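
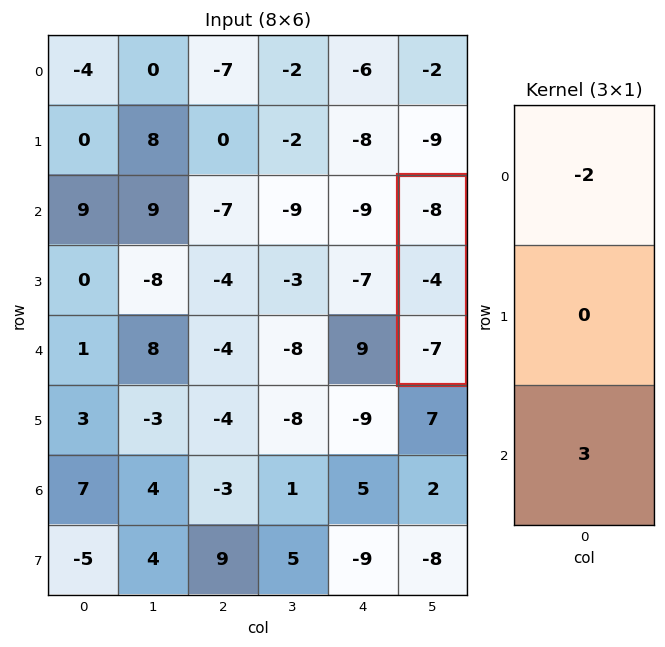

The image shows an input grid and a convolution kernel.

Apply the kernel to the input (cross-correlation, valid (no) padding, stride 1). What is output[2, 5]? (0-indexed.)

-5

The receptive field on the input at this output position is [-8 / -4 / -7]. Elementwise product with the kernel and sum: -8·-2 + -7·3.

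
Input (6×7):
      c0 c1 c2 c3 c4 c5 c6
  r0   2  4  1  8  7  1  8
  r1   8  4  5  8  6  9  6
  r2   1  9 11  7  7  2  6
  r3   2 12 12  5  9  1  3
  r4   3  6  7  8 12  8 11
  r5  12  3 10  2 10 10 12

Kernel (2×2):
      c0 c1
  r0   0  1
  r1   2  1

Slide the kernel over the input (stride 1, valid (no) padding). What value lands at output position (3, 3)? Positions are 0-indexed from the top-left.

The receptive field on the input at this output position is [5 9 / 8 12]. Elementwise product with the kernel and sum: 9·1 + 8·2 + 12·1.

37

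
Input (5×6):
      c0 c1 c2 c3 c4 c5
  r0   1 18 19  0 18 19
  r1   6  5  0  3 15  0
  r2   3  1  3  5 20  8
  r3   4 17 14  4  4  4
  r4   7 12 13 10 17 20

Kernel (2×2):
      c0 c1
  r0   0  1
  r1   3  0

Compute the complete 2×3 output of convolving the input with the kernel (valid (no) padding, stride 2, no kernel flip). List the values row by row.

Output[0,0]: The receptive field on the input at this output position is [1 18 / 6 5]. Elementwise product with the kernel and sum: 18·1 + 6·3.

36 0 64
13 47 20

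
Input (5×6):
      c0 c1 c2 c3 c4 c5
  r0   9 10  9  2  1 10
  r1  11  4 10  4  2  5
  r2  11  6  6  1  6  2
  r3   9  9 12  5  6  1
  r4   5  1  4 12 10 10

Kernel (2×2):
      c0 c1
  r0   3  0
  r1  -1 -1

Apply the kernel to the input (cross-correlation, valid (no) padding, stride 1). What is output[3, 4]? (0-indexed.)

The receptive field on the input at this output position is [6 1 / 10 10]. Elementwise product with the kernel and sum: 6·3 + 10·-1 + 10·-1.

-2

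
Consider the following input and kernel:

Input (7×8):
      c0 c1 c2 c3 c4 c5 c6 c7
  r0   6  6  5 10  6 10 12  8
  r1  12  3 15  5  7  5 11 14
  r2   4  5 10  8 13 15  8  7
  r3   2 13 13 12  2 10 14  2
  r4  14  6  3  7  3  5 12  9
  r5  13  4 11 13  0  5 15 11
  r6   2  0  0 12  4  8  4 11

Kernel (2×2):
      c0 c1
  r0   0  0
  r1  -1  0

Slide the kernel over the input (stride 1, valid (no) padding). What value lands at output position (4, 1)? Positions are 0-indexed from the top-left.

-4

The receptive field on the input at this output position is [6 3 / 4 11]. Elementwise product with the kernel and sum: 4·-1.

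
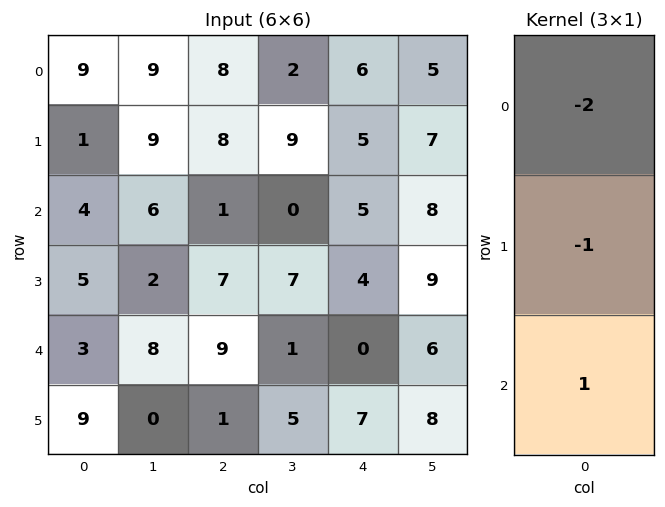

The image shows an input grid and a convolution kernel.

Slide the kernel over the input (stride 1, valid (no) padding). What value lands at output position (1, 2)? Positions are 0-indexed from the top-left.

-10

The receptive field on the input at this output position is [8 / 1 / 7]. Elementwise product with the kernel and sum: 8·-2 + 1·-1 + 7·1.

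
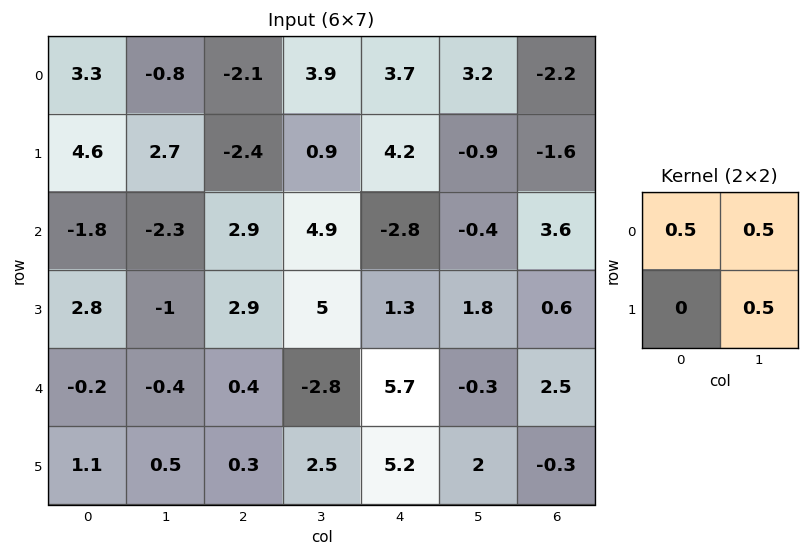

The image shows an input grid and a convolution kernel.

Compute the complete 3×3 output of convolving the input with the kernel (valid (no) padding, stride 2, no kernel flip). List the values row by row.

2.6 1.35 3
-2.55 6.4 -0.7
-0.05 0.05 3.7

Output[0,0]: The receptive field on the input at this output position is [3.3 -0.8 / 4.6 2.7]. Elementwise product with the kernel and sum: 3.3·0.5 + -0.8·0.5 + 2.7·0.5.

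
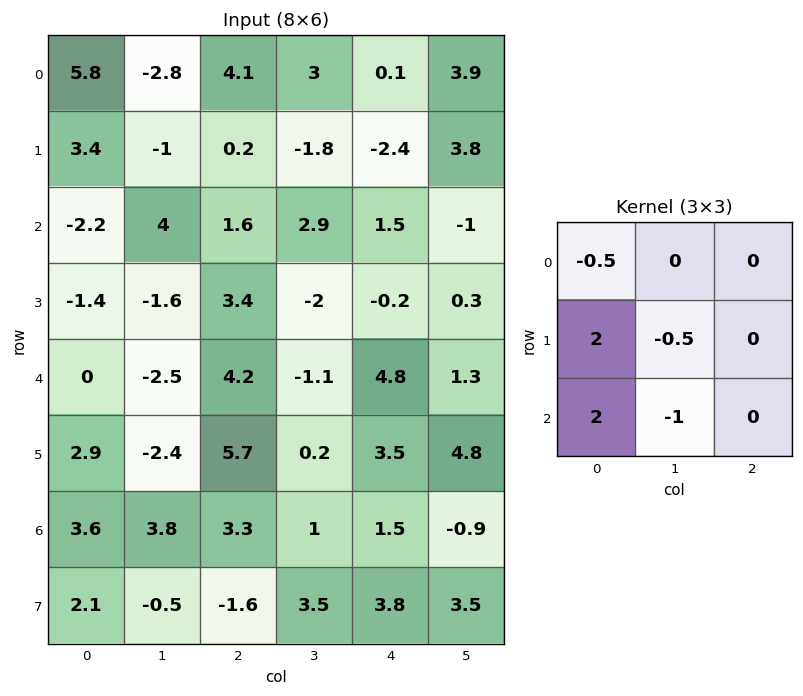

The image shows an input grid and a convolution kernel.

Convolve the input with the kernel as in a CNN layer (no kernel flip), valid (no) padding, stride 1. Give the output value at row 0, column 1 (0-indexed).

The receptive field on the input at this output position is [-2.8 4.1 3 / -1 0.2 -1.8 / 4 1.6 2.9]. Elementwise product with the kernel and sum: -2.8·-0.5 + -1·2 + 0.2·-0.5 + 4·2 + 1.6·-1.

5.7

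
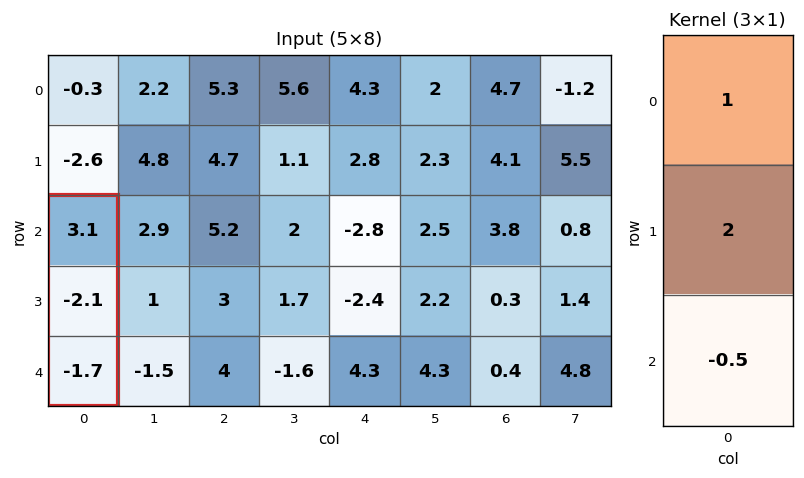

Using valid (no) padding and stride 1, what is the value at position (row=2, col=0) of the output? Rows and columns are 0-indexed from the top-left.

-0.25

The receptive field on the input at this output position is [3.1 / -2.1 / -1.7]. Elementwise product with the kernel and sum: 3.1·1 + -2.1·2 + -1.7·-0.5.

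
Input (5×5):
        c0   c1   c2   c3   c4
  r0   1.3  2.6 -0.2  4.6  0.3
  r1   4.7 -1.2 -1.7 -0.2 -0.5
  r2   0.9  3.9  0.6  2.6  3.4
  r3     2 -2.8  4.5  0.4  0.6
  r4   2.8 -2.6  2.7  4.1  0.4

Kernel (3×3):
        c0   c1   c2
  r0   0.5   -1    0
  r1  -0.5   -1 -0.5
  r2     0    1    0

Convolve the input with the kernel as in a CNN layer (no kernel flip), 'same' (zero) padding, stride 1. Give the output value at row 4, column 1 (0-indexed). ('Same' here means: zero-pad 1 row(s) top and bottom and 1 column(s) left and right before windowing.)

3.65

The receptive field on the zero-padded input at this output position is [2 -2.8 4.5 / 2.8 -2.6 2.7 / 0 0 0]. Elementwise product with the kernel and sum: 2·0.5 + -2.8·-1 + 2.8·-0.5 + -2.6·-1 + 2.7·-0.5 + 0·1.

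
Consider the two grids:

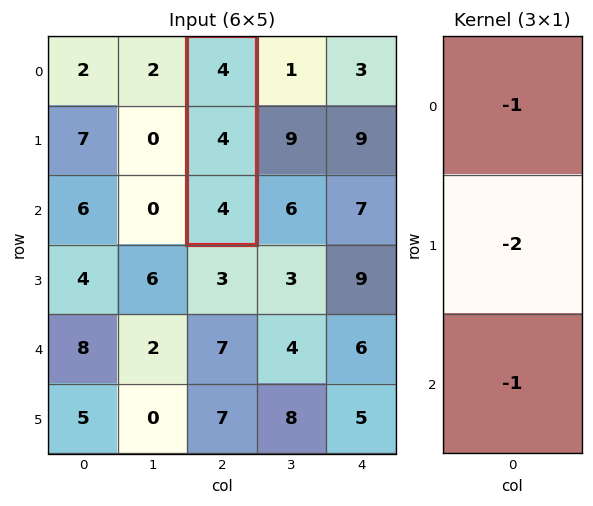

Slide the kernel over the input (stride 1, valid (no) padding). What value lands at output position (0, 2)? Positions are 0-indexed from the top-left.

-16

The receptive field on the input at this output position is [4 / 4 / 4]. Elementwise product with the kernel and sum: 4·-1 + 4·-2 + 4·-1.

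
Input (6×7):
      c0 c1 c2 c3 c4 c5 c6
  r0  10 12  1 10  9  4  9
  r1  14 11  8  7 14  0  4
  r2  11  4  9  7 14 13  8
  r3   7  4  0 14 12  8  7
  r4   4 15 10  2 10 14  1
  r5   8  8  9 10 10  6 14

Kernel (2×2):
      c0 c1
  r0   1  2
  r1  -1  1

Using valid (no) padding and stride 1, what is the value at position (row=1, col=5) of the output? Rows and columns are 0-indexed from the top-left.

3

The receptive field on the input at this output position is [0 4 / 13 8]. Elementwise product with the kernel and sum: 0·1 + 4·2 + 13·-1 + 8·1.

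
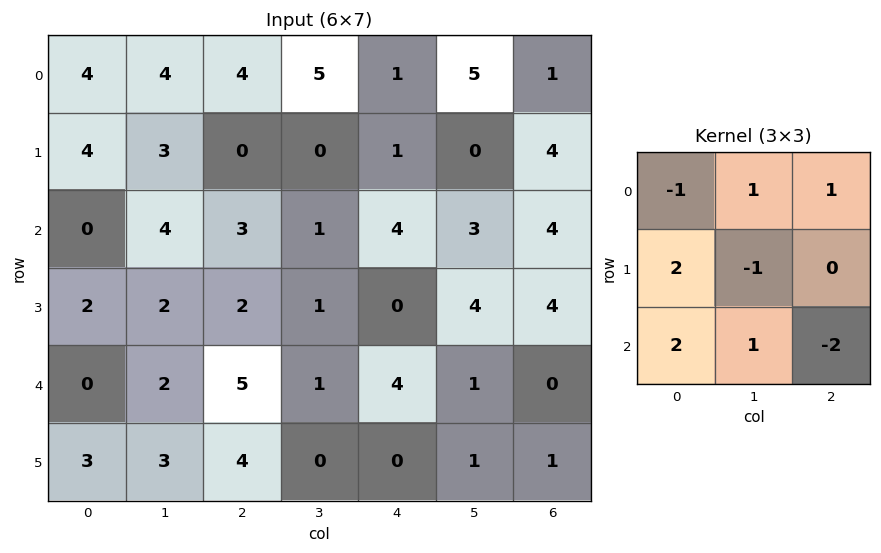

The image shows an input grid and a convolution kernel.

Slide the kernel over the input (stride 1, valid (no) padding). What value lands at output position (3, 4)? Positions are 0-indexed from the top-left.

14

The receptive field on the input at this output position is [0 4 4 / 4 1 0 / 0 1 1]. Elementwise product with the kernel and sum: 0·-1 + 4·1 + 4·1 + 4·2 + 1·-1 + 0·2 + 1·1 + 1·-2.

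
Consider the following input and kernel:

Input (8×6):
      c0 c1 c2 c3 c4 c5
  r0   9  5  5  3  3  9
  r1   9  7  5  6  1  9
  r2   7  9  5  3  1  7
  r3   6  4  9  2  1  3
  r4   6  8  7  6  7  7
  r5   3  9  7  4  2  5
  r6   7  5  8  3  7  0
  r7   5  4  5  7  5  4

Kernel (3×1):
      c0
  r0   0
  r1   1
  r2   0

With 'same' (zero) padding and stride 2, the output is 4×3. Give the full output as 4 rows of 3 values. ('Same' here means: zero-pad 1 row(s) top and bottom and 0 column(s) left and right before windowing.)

Output[0,0]: The receptive field on the zero-padded input at this output position is [0 / 9 / 9]. Elementwise product with the kernel and sum: 9·1.
Output[0,1]: The receptive field on the zero-padded input at this output position is [0 / 5 / 5]. Elementwise product with the kernel and sum: 5·1.

9 5 3
7 5 1
6 7 7
7 8 7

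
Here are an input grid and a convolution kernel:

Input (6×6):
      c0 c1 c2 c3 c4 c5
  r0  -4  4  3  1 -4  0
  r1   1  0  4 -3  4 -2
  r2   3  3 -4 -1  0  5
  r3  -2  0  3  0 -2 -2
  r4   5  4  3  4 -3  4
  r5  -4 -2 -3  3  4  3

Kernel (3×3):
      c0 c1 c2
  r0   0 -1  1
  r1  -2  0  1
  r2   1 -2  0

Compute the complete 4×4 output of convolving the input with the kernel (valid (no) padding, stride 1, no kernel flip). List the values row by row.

Output[0,0]: The receptive field on the input at this output position is [-4 4 3 / 1 0 4 / 3 3 -4]. Elementwise product with the kernel and sum: 4·-1 + 3·1 + 1·-2 + 4·1 + 3·1 + 3·-2.

-2 6 -11 7
-8 -20 18 5
-3 1 -12 13
-4 -3 -20 -9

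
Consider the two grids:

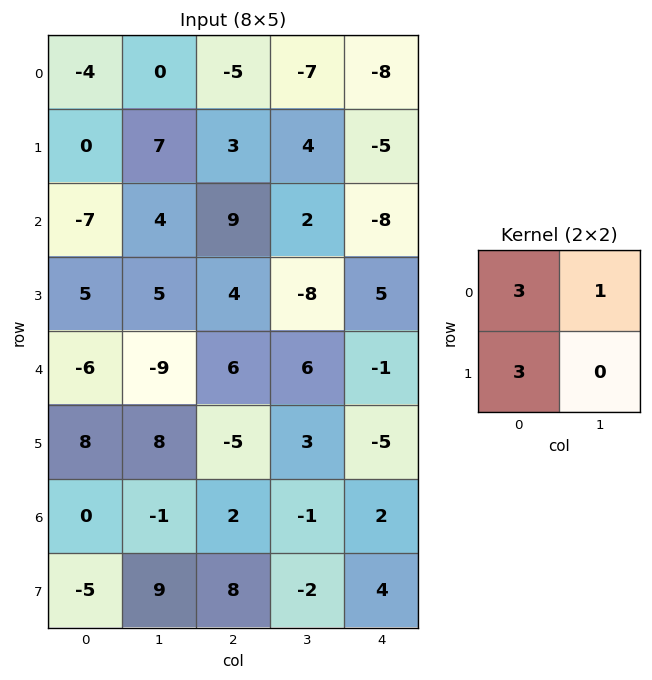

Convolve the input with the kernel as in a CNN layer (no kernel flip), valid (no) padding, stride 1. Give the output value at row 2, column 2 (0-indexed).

The receptive field on the input at this output position is [9 2 / 4 -8]. Elementwise product with the kernel and sum: 9·3 + 2·1 + 4·3.

41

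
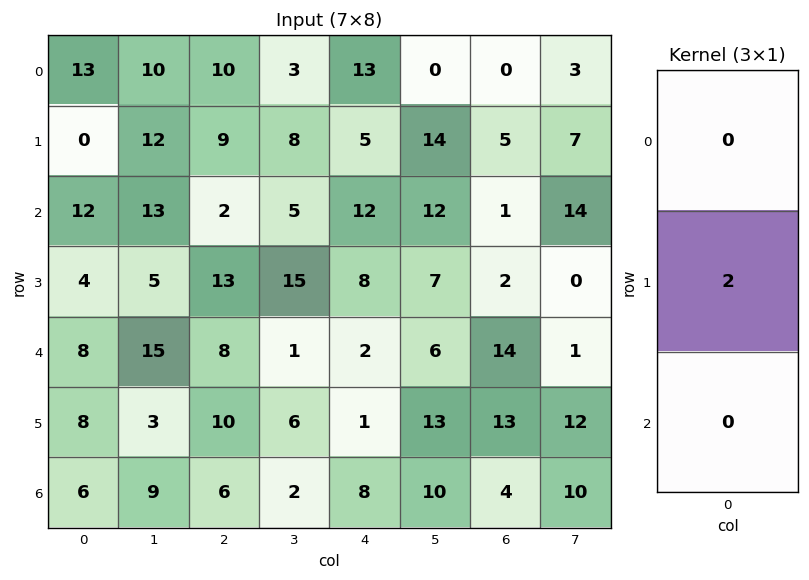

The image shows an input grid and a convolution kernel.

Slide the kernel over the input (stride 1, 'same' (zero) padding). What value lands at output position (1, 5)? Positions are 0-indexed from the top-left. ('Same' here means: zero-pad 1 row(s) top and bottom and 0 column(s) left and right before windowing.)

28

The receptive field on the zero-padded input at this output position is [0 / 14 / 12]. Elementwise product with the kernel and sum: 14·2.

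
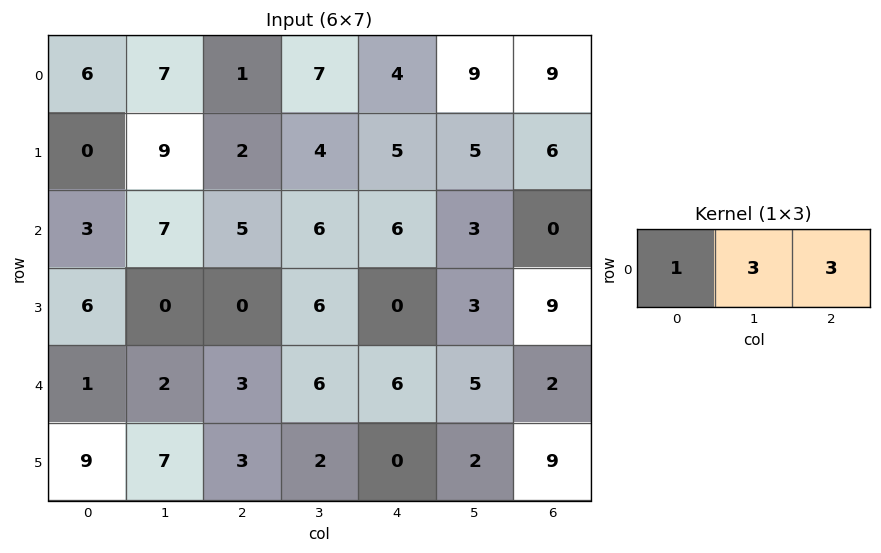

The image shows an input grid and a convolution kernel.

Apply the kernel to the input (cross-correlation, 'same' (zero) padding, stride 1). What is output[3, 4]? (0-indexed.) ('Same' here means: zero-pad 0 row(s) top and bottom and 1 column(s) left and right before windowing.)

15

The receptive field on the zero-padded input at this output position is [6 0 3]. Elementwise product with the kernel and sum: 6·1 + 0·3 + 3·3.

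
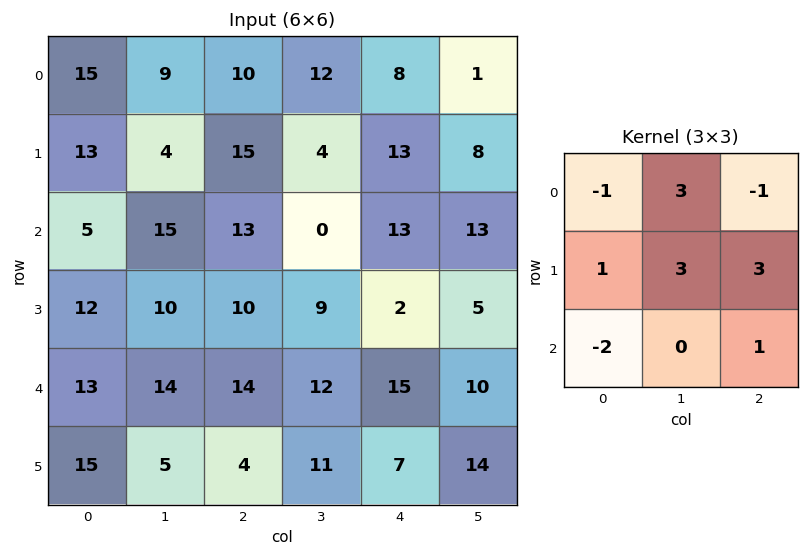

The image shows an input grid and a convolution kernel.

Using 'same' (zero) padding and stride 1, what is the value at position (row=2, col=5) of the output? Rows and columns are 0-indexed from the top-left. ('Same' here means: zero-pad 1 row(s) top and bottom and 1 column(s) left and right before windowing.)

59

The receptive field on the zero-padded input at this output position is [13 8 0 / 13 13 0 / 2 5 0]. Elementwise product with the kernel and sum: 13·-1 + 8·3 + 0·-1 + 13·1 + 13·3 + 0·3 + 2·-2 + 0·1.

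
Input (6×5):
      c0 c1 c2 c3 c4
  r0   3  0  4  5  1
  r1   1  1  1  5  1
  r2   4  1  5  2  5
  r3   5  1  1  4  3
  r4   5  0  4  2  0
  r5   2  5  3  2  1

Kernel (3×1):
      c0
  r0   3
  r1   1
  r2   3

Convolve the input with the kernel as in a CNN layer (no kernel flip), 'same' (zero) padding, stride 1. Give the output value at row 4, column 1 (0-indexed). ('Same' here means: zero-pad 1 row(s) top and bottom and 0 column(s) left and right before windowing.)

18

The receptive field on the zero-padded input at this output position is [1 / 0 / 5]. Elementwise product with the kernel and sum: 1·3 + 0·1 + 5·3.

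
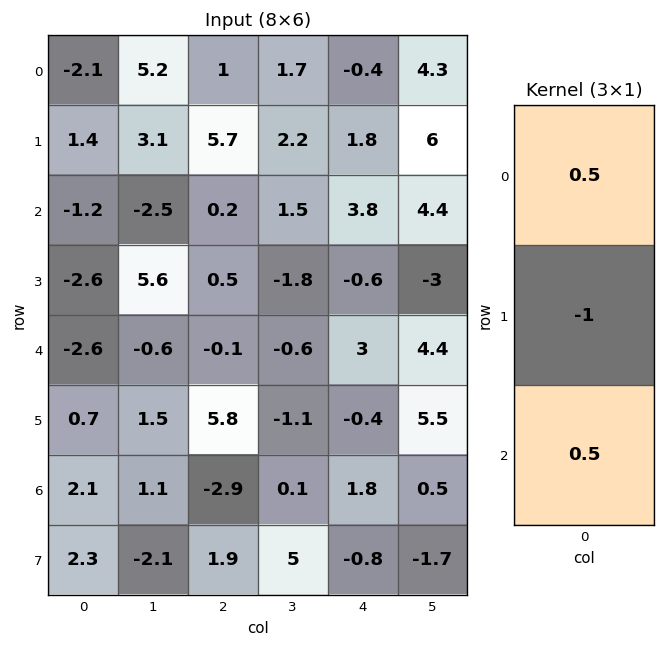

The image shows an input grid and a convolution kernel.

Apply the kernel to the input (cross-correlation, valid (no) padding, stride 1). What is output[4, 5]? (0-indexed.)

The receptive field on the input at this output position is [4.4 / 5.5 / 0.5]. Elementwise product with the kernel and sum: 4.4·0.5 + 5.5·-1 + 0.5·0.5.

-3.05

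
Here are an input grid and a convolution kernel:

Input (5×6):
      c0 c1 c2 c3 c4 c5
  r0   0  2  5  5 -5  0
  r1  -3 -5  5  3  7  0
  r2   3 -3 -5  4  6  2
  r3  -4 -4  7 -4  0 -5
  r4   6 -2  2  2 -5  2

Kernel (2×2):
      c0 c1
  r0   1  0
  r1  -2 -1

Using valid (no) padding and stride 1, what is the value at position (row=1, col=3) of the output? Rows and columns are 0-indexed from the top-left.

-11

The receptive field on the input at this output position is [3 7 / 4 6]. Elementwise product with the kernel and sum: 3·1 + 4·-2 + 6·-1.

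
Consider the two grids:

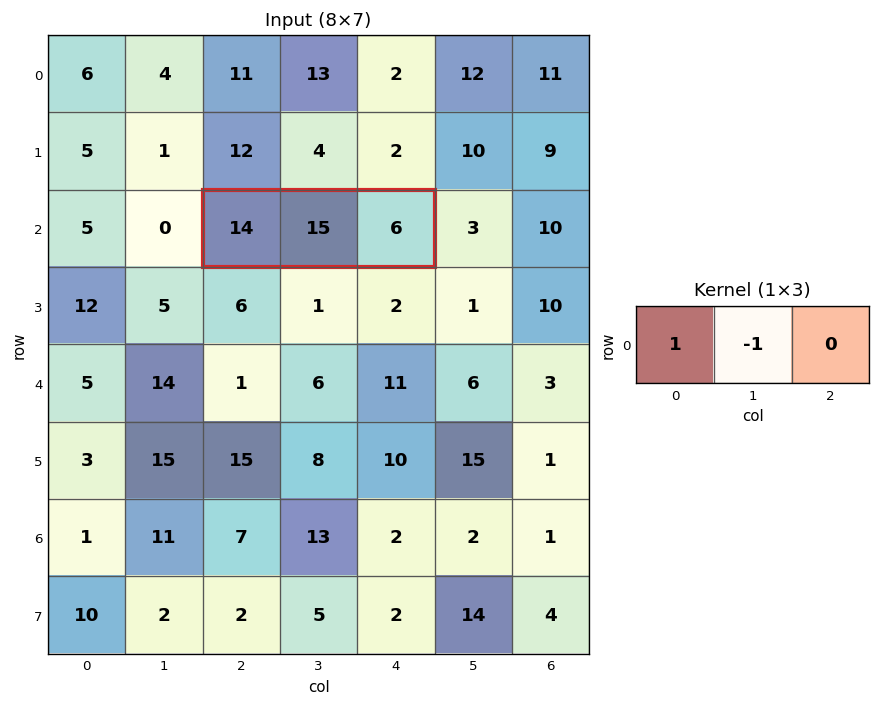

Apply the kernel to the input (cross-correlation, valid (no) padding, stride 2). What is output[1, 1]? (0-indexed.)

The receptive field on the input at this output position is [14 15 6]. Elementwise product with the kernel and sum: 14·1 + 15·-1.

-1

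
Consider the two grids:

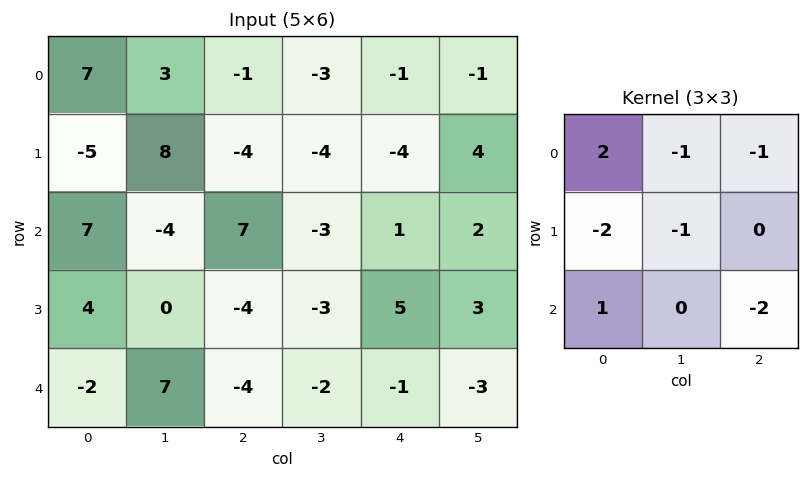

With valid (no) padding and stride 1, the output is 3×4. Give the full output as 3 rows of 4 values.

7 0 19 1
-12 31 -25 -12
9 3 25 -4

Output[0,0]: The receptive field on the input at this output position is [7 3 -1 / -5 8 -4 / 7 -4 7]. Elementwise product with the kernel and sum: 7·2 + 3·-1 + -1·-1 + -5·-2 + 8·-1 + 7·1 + 7·-2.
Output[0,1]: The receptive field on the input at this output position is [3 -1 -3 / 8 -4 -4 / -4 7 -3]. Elementwise product with the kernel and sum: 3·2 + -1·-1 + -3·-1 + 8·-2 + -4·-1 + -4·1 + -3·-2.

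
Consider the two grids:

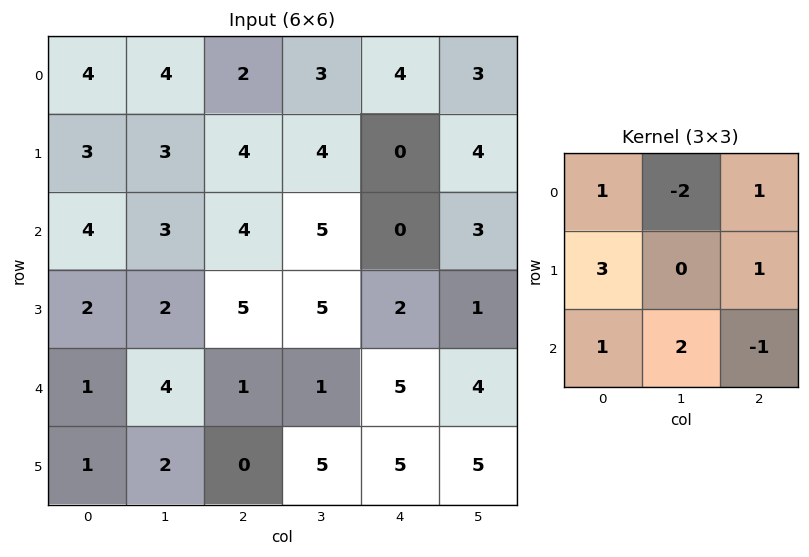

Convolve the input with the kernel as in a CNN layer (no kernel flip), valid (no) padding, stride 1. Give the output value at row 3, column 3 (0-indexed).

The receptive field on the input at this output position is [5 2 1 / 1 5 4 / 5 5 5]. Elementwise product with the kernel and sum: 5·1 + 2·-2 + 1·1 + 1·3 + 4·1 + 5·1 + 5·2 + 5·-1.

19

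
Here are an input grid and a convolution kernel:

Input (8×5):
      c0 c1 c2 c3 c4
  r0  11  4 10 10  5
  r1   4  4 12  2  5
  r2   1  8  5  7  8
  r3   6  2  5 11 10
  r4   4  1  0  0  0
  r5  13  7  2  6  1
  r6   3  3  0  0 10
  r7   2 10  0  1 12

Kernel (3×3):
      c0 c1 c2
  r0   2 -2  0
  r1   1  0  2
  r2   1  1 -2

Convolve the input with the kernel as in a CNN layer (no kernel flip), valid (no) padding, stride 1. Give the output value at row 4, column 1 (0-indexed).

24

The receptive field on the input at this output position is [1 0 0 / 7 2 6 / 3 0 0]. Elementwise product with the kernel and sum: 1·2 + 0·-2 + 7·1 + 6·2 + 3·1 + 0·1 + 0·-2.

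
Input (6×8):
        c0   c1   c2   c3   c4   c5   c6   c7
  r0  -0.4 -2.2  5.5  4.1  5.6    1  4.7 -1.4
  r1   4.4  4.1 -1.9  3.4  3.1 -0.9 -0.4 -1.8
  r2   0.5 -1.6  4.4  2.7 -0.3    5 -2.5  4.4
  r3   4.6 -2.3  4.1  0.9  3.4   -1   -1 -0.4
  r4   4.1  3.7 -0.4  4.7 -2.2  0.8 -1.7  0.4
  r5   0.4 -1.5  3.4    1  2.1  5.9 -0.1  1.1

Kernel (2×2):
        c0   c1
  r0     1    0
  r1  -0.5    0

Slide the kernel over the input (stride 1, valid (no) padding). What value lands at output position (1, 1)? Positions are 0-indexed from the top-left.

4.9

The receptive field on the input at this output position is [4.1 -1.9 / -1.6 4.4]. Elementwise product with the kernel and sum: 4.1·1 + -1.6·-0.5.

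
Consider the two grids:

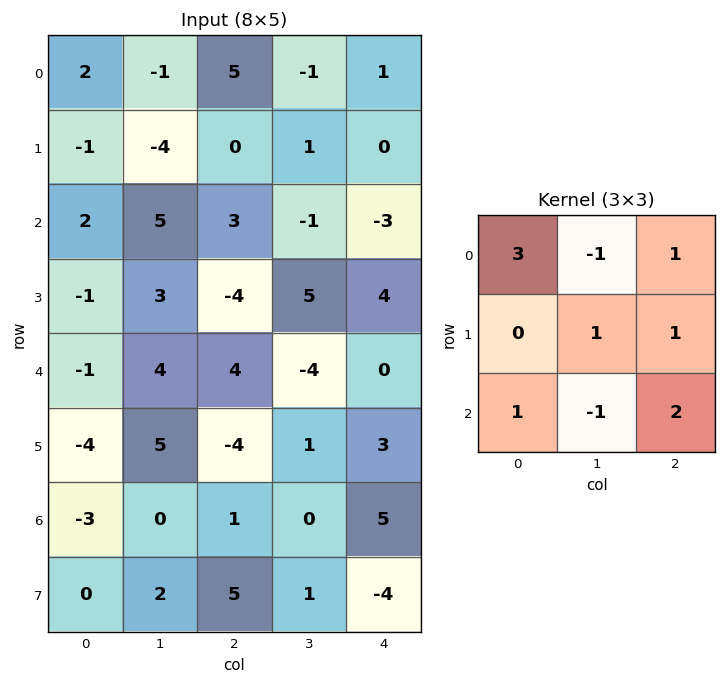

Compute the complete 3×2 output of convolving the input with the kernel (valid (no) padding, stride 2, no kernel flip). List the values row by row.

11 16
6 24
-3 31

Output[0,0]: The receptive field on the input at this output position is [2 -1 5 / -1 -4 0 / 2 5 3]. Elementwise product with the kernel and sum: 2·3 + -1·-1 + 5·1 + -4·1 + 0·1 + 2·1 + 5·-1 + 3·2.
Output[0,1]: The receptive field on the input at this output position is [5 -1 1 / 0 1 0 / 3 -1 -3]. Elementwise product with the kernel and sum: 5·3 + -1·-1 + 1·1 + 1·1 + 0·1 + 3·1 + -1·-1 + -3·2.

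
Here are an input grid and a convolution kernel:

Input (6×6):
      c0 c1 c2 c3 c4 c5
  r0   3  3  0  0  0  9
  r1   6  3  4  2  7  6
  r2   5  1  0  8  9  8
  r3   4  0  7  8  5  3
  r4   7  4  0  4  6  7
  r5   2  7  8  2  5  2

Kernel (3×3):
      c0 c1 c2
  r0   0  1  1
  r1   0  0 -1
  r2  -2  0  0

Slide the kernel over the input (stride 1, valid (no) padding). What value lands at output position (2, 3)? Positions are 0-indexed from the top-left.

6

The receptive field on the input at this output position is [8 9 8 / 8 5 3 / 4 6 7]. Elementwise product with the kernel and sum: 9·1 + 8·1 + 3·-1 + 4·-2.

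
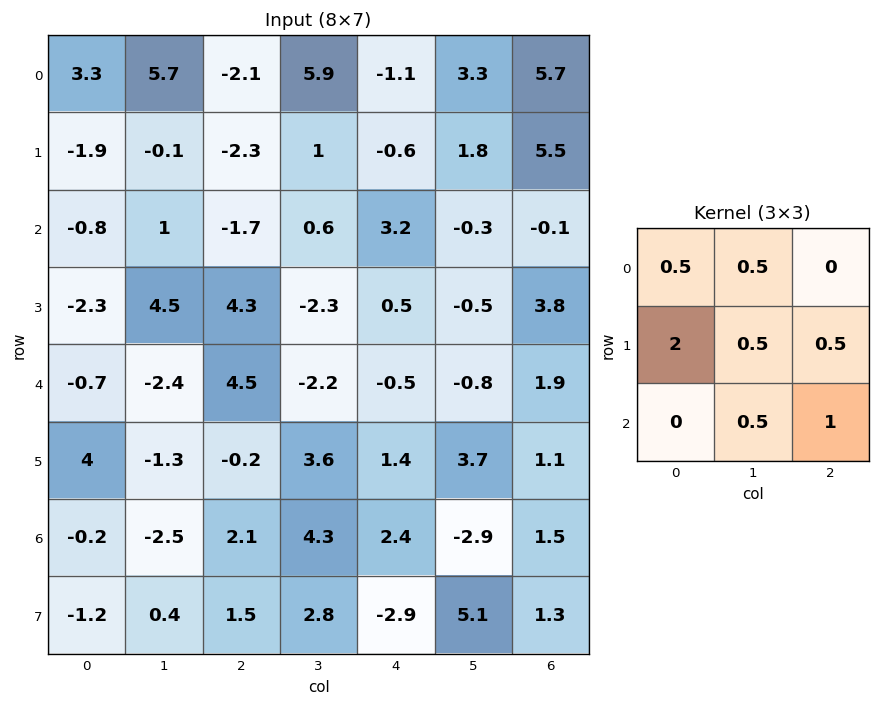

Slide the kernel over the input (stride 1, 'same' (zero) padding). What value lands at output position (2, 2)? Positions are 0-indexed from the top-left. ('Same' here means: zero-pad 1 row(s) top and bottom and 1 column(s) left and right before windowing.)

The receptive field on the zero-padded input at this output position is [-0.1 -2.3 1 / 1 -1.7 0.6 / 4.5 4.3 -2.3]. Elementwise product with the kernel and sum: -0.1·0.5 + -2.3·0.5 + 1·2 + -1.7·0.5 + 0.6·0.5 + 4.3·0.5 + -2.3·1.

0.1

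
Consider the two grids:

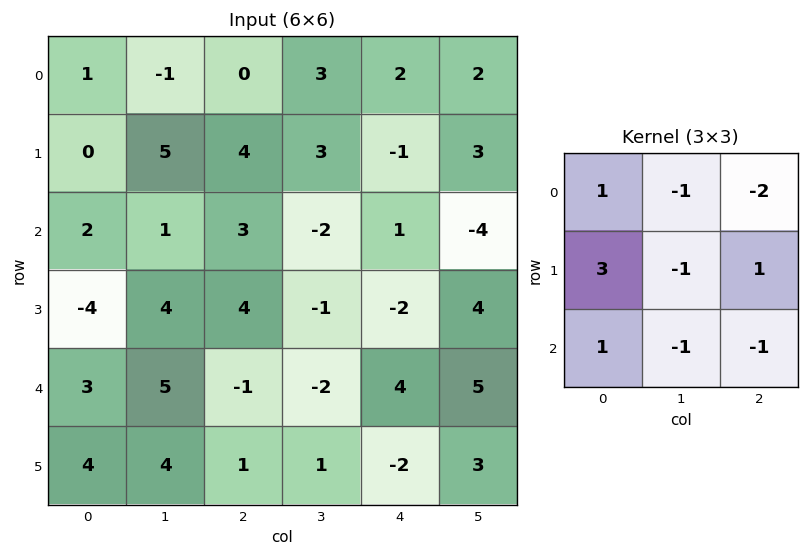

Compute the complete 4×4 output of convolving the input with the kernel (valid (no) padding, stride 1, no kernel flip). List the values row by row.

-1 7 5 11
-17 -6 22 -16
-18 17 11 -3
-14 18 14 -12

Output[0,0]: The receptive field on the input at this output position is [1 -1 0 / 0 5 4 / 2 1 3]. Elementwise product with the kernel and sum: 1·1 + -1·-1 + 0·-2 + 0·3 + 5·-1 + 4·1 + 2·1 + 1·-1 + 3·-1.
Output[0,1]: The receptive field on the input at this output position is [-1 0 3 / 5 4 3 / 1 3 -2]. Elementwise product with the kernel and sum: -1·1 + 0·-1 + 3·-2 + 5·3 + 4·-1 + 3·1 + 1·1 + 3·-1 + -2·-1.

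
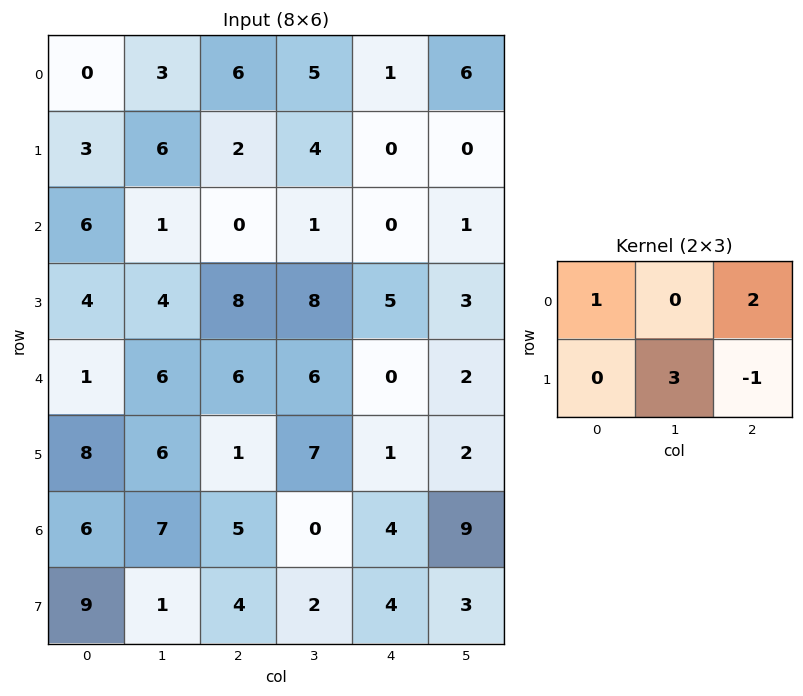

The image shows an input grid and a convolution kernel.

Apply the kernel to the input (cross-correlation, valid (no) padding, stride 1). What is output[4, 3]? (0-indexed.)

11

The receptive field on the input at this output position is [6 0 2 / 7 1 2]. Elementwise product with the kernel and sum: 6·1 + 2·2 + 1·3 + 2·-1.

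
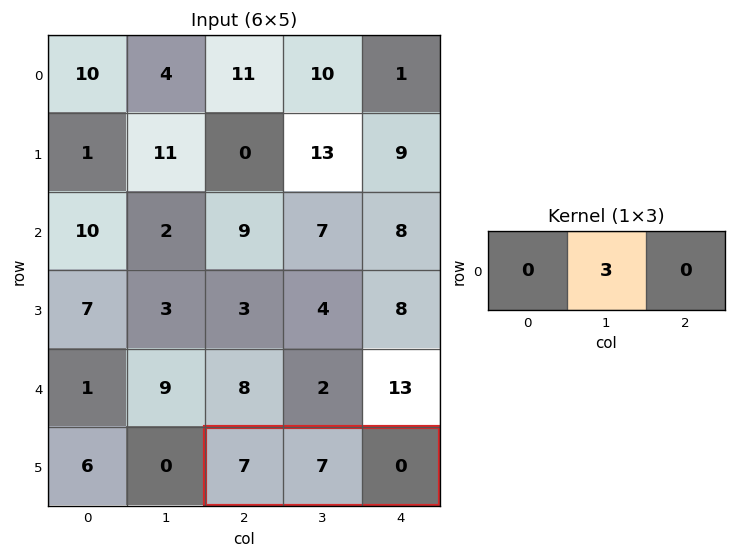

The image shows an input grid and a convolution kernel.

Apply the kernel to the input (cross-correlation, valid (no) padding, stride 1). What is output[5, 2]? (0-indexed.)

21

The receptive field on the input at this output position is [7 7 0]. Elementwise product with the kernel and sum: 7·3.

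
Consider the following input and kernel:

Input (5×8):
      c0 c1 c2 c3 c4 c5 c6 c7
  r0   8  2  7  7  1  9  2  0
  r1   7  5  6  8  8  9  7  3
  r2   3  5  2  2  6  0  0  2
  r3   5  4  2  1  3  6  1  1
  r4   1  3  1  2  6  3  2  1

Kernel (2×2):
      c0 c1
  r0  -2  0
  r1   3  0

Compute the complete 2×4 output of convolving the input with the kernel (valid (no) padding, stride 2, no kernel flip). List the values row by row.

5 4 22 17
9 2 -3 3

Output[0,0]: The receptive field on the input at this output position is [8 2 / 7 5]. Elementwise product with the kernel and sum: 8·-2 + 7·3.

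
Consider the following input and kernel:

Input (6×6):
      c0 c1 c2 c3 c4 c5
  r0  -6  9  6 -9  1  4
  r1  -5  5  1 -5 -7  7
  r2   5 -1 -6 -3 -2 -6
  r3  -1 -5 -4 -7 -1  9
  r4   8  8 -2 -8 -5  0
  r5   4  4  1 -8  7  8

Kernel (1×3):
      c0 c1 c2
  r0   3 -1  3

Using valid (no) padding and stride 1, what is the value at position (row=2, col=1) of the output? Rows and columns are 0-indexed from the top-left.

The receptive field on the input at this output position is [-1 -6 -3]. Elementwise product with the kernel and sum: -1·3 + -6·-1 + -3·3.

-6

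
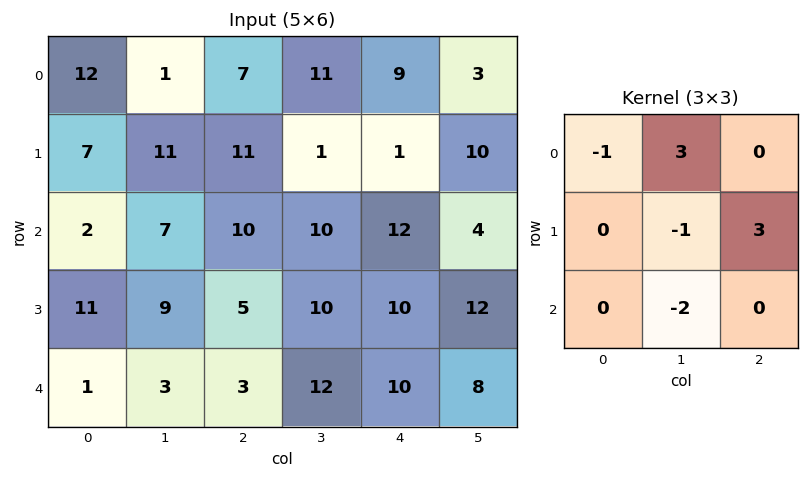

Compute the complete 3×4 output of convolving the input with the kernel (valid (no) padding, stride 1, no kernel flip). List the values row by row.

Output[0,0]: The receptive field on the input at this output position is [12 1 7 / 7 11 11 / 2 7 10]. Elementwise product with the kernel and sum: 12·-1 + 1·3 + 11·-1 + 11·3 + 7·-2.
Output[0,1]: The receptive field on the input at this output position is [1 7 11 / 11 11 1 / 7 10 10]. Elementwise product with the kernel and sum: 1·-1 + 7·3 + 11·-1 + 1·3 + 10·-2.

-1 -8 8 21
31 32 -2 -18
19 42 16 32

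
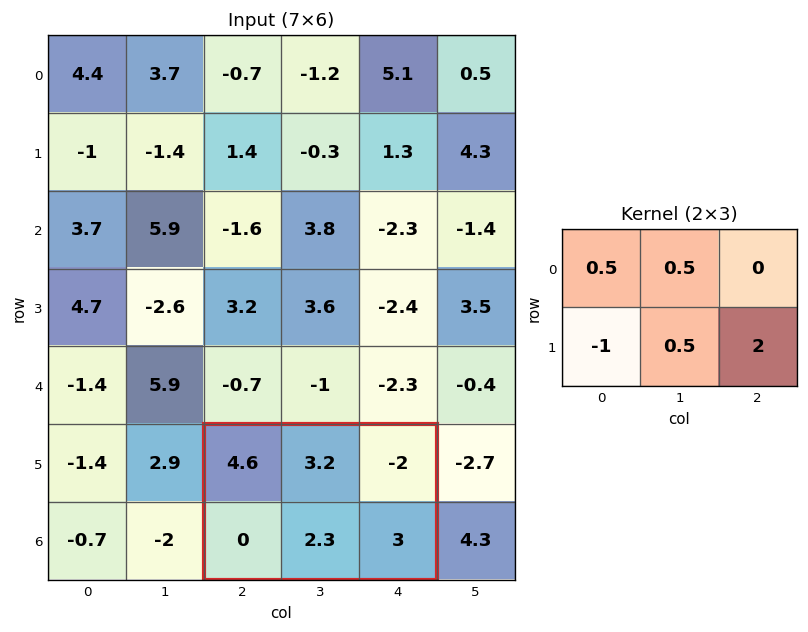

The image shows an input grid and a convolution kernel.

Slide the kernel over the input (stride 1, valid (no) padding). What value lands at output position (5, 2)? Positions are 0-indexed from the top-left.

11.05

The receptive field on the input at this output position is [4.6 3.2 -2 / 0 2.3 3]. Elementwise product with the kernel and sum: 4.6·0.5 + 3.2·0.5 + 0·-1 + 2.3·0.5 + 3·2.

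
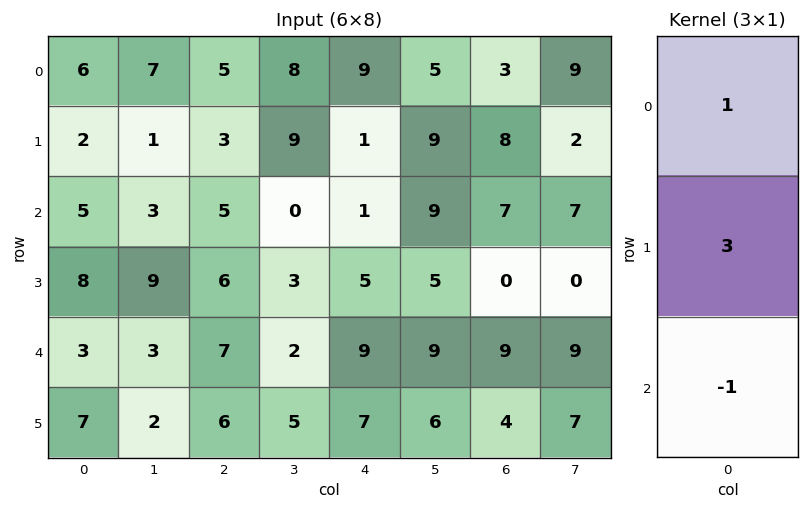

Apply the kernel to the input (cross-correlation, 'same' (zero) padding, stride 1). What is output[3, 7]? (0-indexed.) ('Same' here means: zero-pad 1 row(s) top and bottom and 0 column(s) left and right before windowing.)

The receptive field on the zero-padded input at this output position is [7 / 0 / 9]. Elementwise product with the kernel and sum: 7·1 + 0·3 + 9·-1.

-2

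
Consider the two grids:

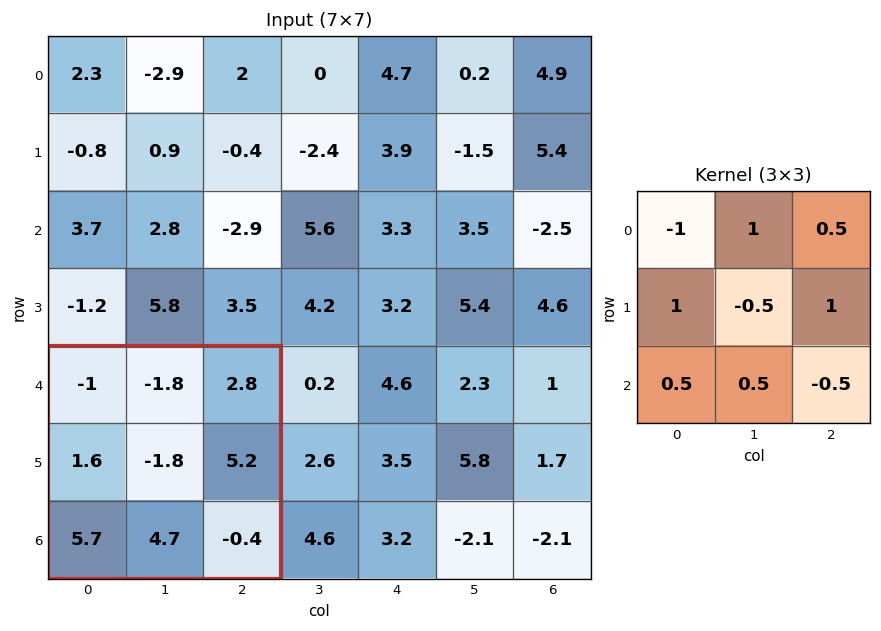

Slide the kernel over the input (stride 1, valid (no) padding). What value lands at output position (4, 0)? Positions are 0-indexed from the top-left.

13.7

The receptive field on the input at this output position is [-1 -1.8 2.8 / 1.6 -1.8 5.2 / 5.7 4.7 -0.4]. Elementwise product with the kernel and sum: -1·-1 + -1.8·1 + 2.8·0.5 + 1.6·1 + -1.8·-0.5 + 5.2·1 + 5.7·0.5 + 4.7·0.5 + -0.4·-0.5.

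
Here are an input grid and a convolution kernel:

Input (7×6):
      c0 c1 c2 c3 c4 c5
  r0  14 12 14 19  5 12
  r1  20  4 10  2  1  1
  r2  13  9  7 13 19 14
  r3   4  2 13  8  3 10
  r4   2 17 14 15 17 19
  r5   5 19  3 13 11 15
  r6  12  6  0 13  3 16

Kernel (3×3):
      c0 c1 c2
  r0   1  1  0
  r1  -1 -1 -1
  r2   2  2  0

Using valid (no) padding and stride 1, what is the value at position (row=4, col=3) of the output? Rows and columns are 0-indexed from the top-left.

25

The receptive field on the input at this output position is [15 17 19 / 13 11 15 / 13 3 16]. Elementwise product with the kernel and sum: 15·1 + 17·1 + 13·-1 + 11·-1 + 15·-1 + 13·2 + 3·2.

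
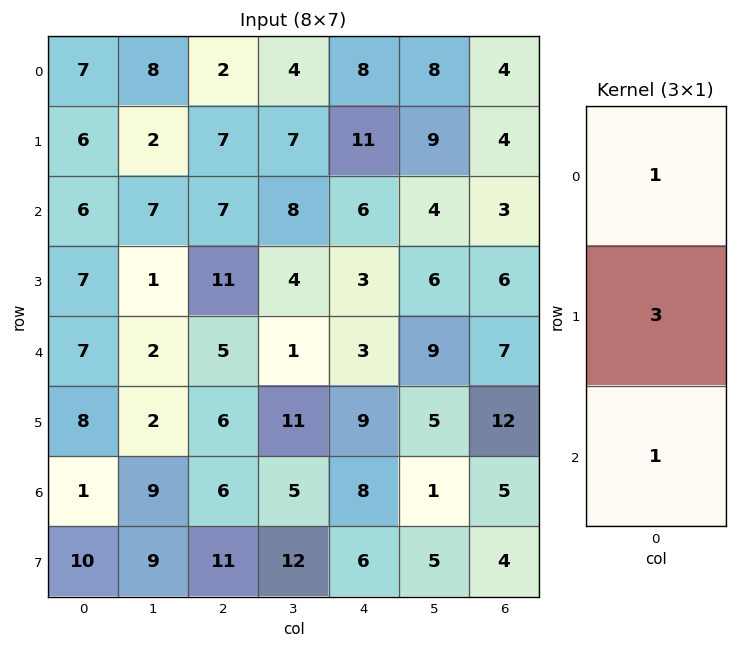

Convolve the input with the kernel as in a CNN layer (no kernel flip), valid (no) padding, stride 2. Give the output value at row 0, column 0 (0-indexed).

The receptive field on the input at this output position is [7 / 6 / 6]. Elementwise product with the kernel and sum: 7·1 + 6·3 + 6·1.

31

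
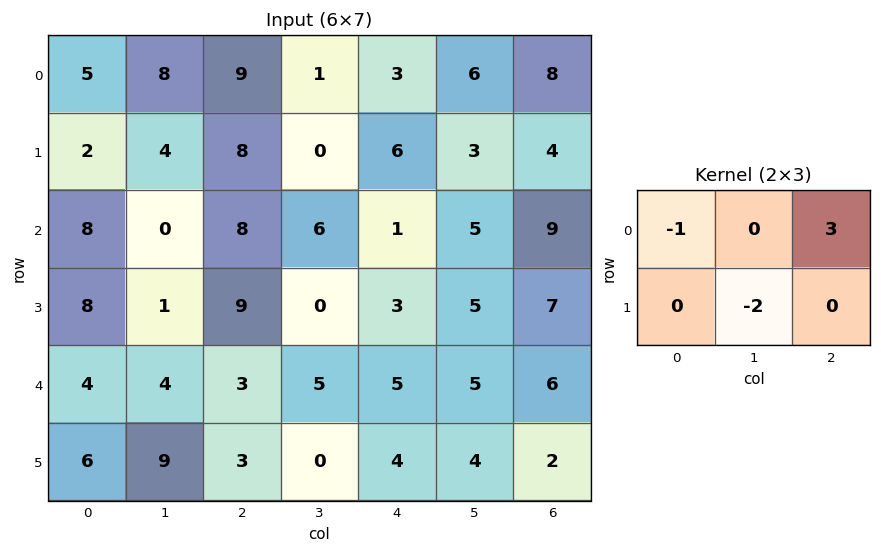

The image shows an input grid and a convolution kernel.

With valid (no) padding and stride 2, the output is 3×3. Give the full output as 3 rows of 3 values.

14 0 15
14 -5 16
-13 12 5

Output[0,0]: The receptive field on the input at this output position is [5 8 9 / 2 4 8]. Elementwise product with the kernel and sum: 5·-1 + 9·3 + 4·-2.
Output[0,1]: The receptive field on the input at this output position is [9 1 3 / 8 0 6]. Elementwise product with the kernel and sum: 9·-1 + 3·3 + 0·-2.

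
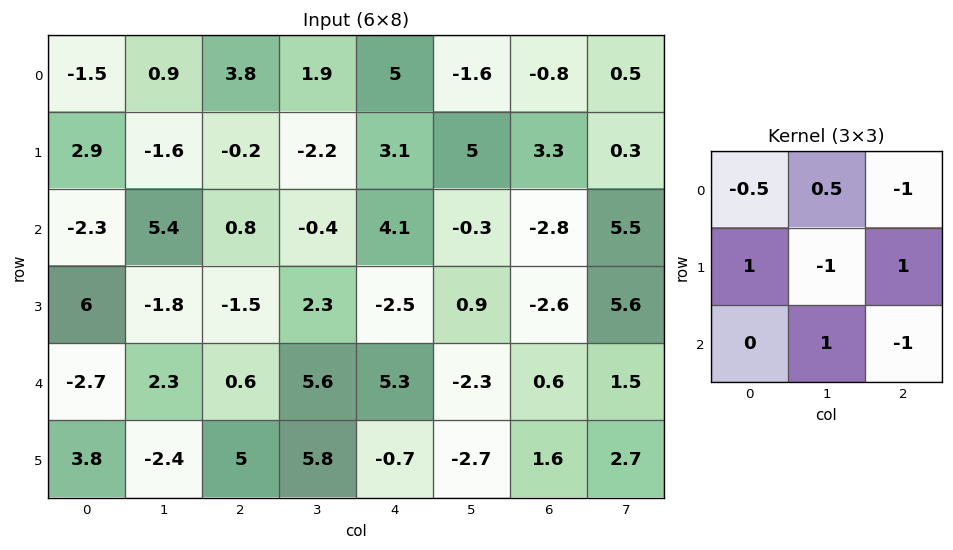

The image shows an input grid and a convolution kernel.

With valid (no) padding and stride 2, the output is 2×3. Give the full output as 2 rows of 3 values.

6.3 -5.35 1.4
11.05 -10.7 -8.3

Output[0,0]: The receptive field on the input at this output position is [-1.5 0.9 3.8 / 2.9 -1.6 -0.2 / -2.3 5.4 0.8]. Elementwise product with the kernel and sum: -1.5·-0.5 + 0.9·0.5 + 3.8·-1 + 2.9·1 + -1.6·-1 + -0.2·1 + 5.4·1 + 0.8·-1.
Output[0,1]: The receptive field on the input at this output position is [3.8 1.9 5 / -0.2 -2.2 3.1 / 0.8 -0.4 4.1]. Elementwise product with the kernel and sum: 3.8·-0.5 + 1.9·0.5 + 5·-1 + -0.2·1 + -2.2·-1 + 3.1·1 + -0.4·1 + 4.1·-1.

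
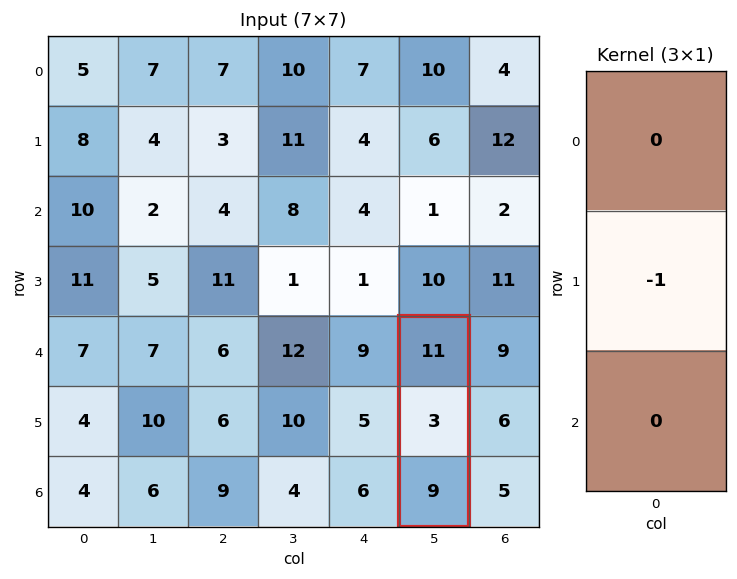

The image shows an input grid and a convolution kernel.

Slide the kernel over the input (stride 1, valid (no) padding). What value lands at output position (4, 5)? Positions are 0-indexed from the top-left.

-3

The receptive field on the input at this output position is [11 / 3 / 9]. Elementwise product with the kernel and sum: 3·-1.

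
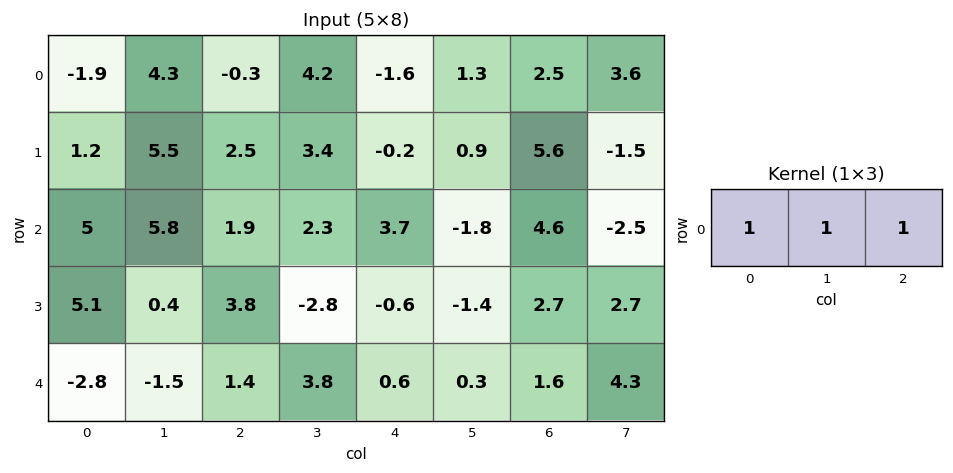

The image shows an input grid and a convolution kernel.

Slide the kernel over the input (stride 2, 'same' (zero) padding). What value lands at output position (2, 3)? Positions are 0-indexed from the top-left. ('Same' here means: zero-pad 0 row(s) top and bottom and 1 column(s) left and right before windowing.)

The receptive field on the zero-padded input at this output position is [0.3 1.6 4.3]. Elementwise product with the kernel and sum: 0.3·1 + 1.6·1 + 4.3·1.

6.2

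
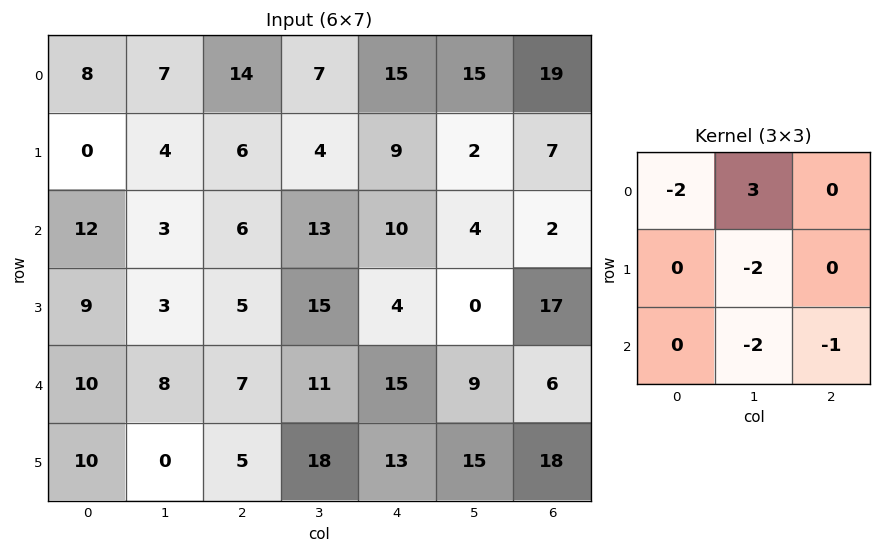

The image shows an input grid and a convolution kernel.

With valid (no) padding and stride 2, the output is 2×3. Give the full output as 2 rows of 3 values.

Output[0,0]: The receptive field on the input at this output position is [8 7 14 / 0 4 6 / 12 3 6]. Elementwise product with the kernel and sum: 8·-2 + 7·3 + 4·-2 + 3·-2 + 6·-1.

-15 -51 1
-44 -40 -32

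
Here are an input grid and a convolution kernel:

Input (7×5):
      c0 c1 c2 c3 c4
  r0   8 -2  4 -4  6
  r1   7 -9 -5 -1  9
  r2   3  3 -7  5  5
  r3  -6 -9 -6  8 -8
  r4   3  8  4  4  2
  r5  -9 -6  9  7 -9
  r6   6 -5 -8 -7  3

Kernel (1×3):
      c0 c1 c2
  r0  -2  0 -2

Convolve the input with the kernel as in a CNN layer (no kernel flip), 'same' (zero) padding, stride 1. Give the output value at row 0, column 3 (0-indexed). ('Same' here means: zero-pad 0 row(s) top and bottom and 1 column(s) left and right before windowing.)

The receptive field on the zero-padded input at this output position is [4 -4 6]. Elementwise product with the kernel and sum: 4·-2 + 6·-2.

-20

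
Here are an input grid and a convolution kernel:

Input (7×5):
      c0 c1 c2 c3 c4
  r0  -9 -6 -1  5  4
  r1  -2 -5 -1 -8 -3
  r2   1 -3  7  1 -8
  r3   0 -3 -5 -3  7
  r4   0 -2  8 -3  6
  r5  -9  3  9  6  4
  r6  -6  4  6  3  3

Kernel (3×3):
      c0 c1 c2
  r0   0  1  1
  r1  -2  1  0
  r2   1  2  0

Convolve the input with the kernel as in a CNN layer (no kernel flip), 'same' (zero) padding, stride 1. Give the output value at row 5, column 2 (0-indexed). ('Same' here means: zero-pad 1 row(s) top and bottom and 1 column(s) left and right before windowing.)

24

The receptive field on the zero-padded input at this output position is [-2 8 -3 / 3 9 6 / 4 6 3]. Elementwise product with the kernel and sum: 8·1 + -3·1 + 3·-2 + 9·1 + 4·1 + 6·2.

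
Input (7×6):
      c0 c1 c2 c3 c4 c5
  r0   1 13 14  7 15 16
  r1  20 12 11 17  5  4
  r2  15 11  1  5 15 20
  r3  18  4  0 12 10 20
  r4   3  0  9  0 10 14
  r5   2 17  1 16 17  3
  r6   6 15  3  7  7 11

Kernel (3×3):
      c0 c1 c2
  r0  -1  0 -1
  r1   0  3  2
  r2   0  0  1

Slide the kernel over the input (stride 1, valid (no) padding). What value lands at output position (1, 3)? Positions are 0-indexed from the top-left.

The receptive field on the input at this output position is [17 5 4 / 5 15 20 / 12 10 20]. Elementwise product with the kernel and sum: 17·-1 + 4·-1 + 15·3 + 20·2 + 20·1.

84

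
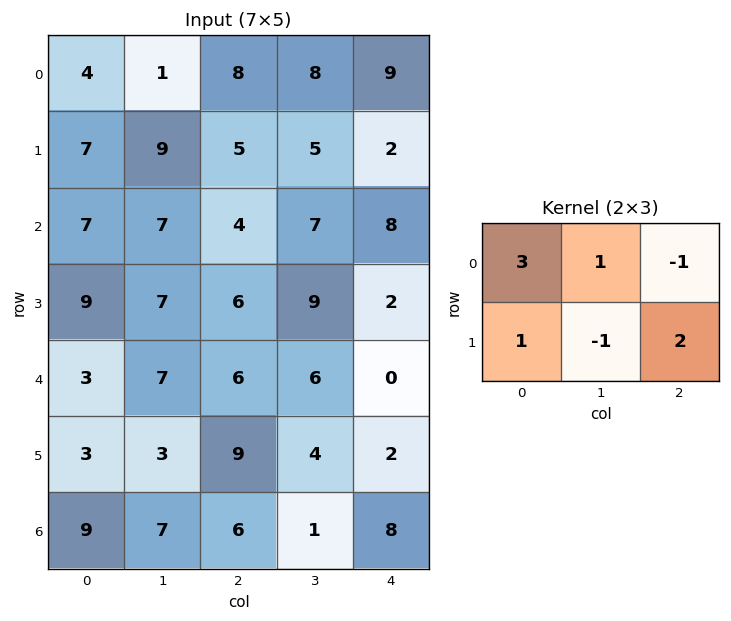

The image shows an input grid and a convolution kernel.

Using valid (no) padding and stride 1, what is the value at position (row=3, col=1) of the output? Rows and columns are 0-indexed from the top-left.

31

The receptive field on the input at this output position is [7 6 9 / 7 6 6]. Elementwise product with the kernel and sum: 7·3 + 6·1 + 9·-1 + 7·1 + 6·-1 + 6·2.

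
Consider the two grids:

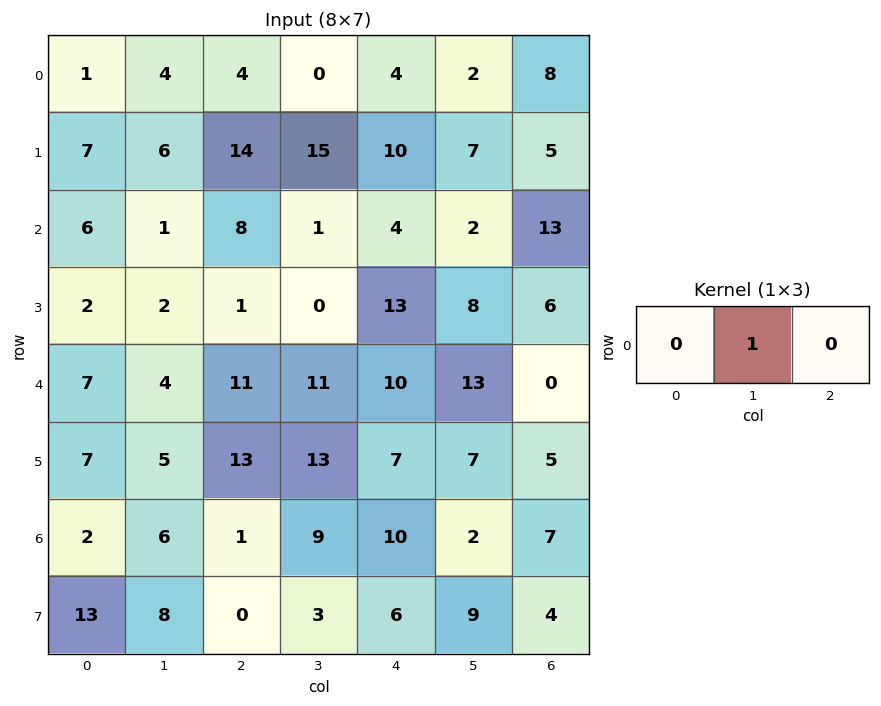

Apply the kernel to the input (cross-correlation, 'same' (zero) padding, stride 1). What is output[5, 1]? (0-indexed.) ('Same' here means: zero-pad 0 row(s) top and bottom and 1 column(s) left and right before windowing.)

The receptive field on the zero-padded input at this output position is [7 5 13]. Elementwise product with the kernel and sum: 5·1.

5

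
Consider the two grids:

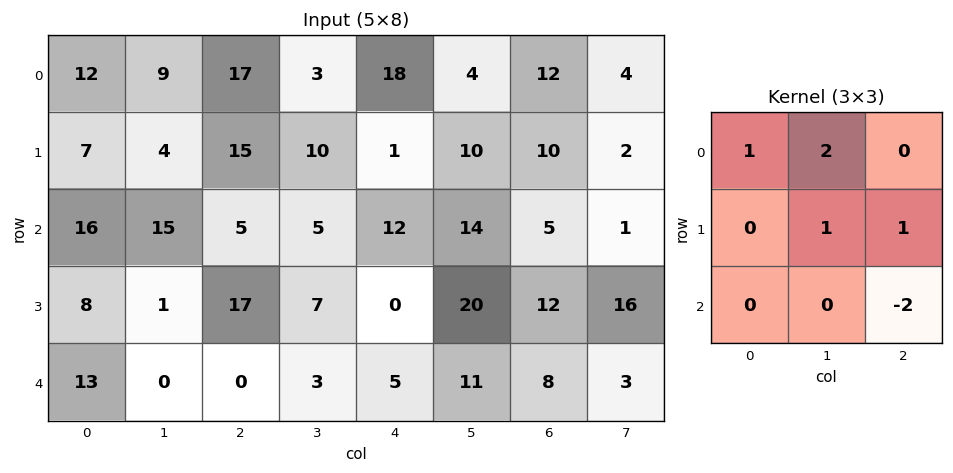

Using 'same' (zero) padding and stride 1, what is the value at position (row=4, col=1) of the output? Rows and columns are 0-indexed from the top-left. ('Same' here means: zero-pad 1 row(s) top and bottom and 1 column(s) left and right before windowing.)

10

The receptive field on the zero-padded input at this output position is [8 1 17 / 13 0 0 / 0 0 0]. Elementwise product with the kernel and sum: 8·1 + 1·2 + 0·1 + 0·1 + 0·-2.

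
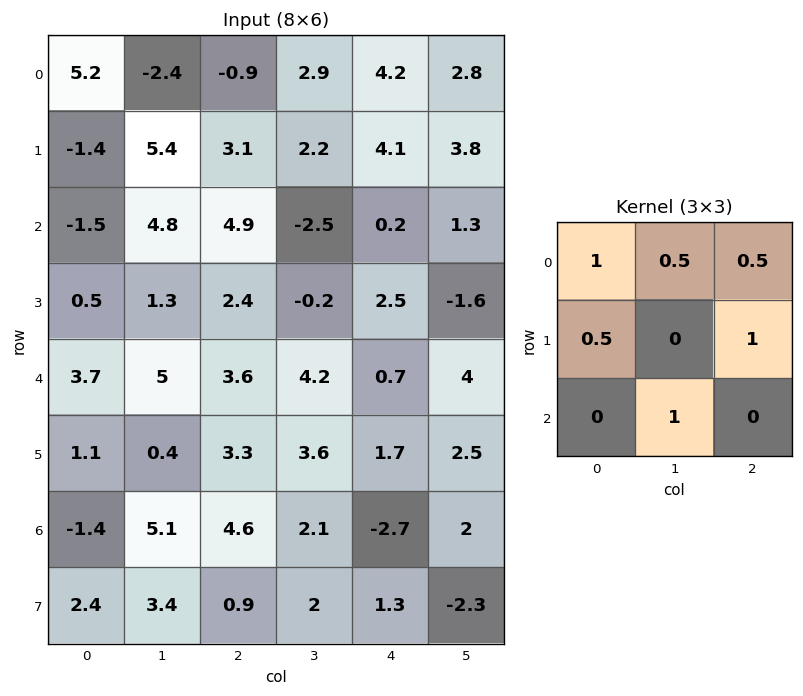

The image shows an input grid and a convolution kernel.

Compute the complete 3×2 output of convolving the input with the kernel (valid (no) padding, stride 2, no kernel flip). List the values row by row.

10.75 5.8
11 11.65
16.95 11.5

Output[0,0]: The receptive field on the input at this output position is [5.2 -2.4 -0.9 / -1.4 5.4 3.1 / -1.5 4.8 4.9]. Elementwise product with the kernel and sum: 5.2·1 + -2.4·0.5 + -0.9·0.5 + -1.4·0.5 + 3.1·1 + 4.8·1.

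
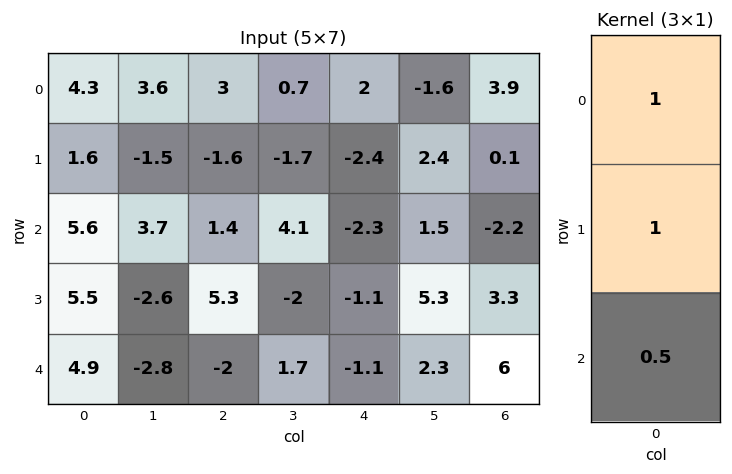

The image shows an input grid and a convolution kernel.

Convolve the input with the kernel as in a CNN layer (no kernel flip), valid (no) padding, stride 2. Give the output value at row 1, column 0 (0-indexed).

13.55

The receptive field on the input at this output position is [5.6 / 5.5 / 4.9]. Elementwise product with the kernel and sum: 5.6·1 + 5.5·1 + 4.9·0.5.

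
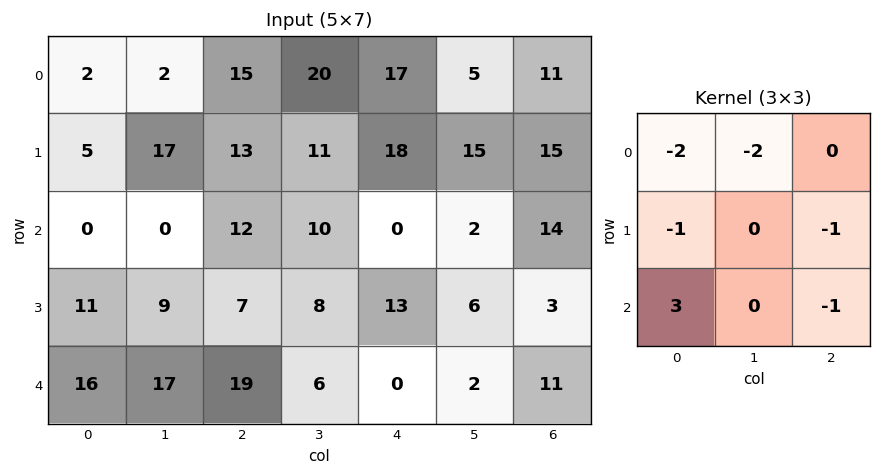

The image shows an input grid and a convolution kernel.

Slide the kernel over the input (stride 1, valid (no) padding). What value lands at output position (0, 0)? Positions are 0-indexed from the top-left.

The receptive field on the input at this output position is [2 2 15 / 5 17 13 / 0 0 12]. Elementwise product with the kernel and sum: 2·-2 + 2·-2 + 5·-1 + 13·-1 + 0·3 + 12·-1.

-38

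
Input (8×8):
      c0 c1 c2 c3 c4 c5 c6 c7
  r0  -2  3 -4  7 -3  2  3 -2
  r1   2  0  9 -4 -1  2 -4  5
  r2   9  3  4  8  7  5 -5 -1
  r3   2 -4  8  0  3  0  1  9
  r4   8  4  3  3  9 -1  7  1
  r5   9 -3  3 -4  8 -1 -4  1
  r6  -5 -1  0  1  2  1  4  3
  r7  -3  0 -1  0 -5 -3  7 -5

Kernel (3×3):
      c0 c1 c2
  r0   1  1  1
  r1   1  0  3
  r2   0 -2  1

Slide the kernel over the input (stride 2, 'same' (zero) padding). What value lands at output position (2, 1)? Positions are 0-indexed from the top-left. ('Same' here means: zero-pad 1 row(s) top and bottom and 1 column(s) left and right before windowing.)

The receptive field on the zero-padded input at this output position is [-4 8 0 / 4 3 3 / -3 3 -4]. Elementwise product with the kernel and sum: -4·1 + 8·1 + 0·1 + 4·1 + 3·3 + 3·-2 + -4·1.

7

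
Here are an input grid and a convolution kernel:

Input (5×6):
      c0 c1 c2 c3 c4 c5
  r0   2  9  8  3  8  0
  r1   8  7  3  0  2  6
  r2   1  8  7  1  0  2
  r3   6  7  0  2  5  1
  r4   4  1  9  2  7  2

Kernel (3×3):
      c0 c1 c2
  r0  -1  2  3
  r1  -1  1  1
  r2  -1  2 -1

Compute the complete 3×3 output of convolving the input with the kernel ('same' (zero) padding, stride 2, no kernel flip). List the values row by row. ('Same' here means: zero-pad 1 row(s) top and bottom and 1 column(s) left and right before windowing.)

Output[0,0]: The receptive field on the zero-padded input at this output position is [0 0 0 / 0 2 9 / 0 8 7]. Elementwise product with the kernel and sum: 0·-1 + 0·2 + 0·3 + 0·-1 + 2·1 + 9·1 + 0·-1 + 8·2 + 7·-1.

20 1 3
51 -10 30
38 9 18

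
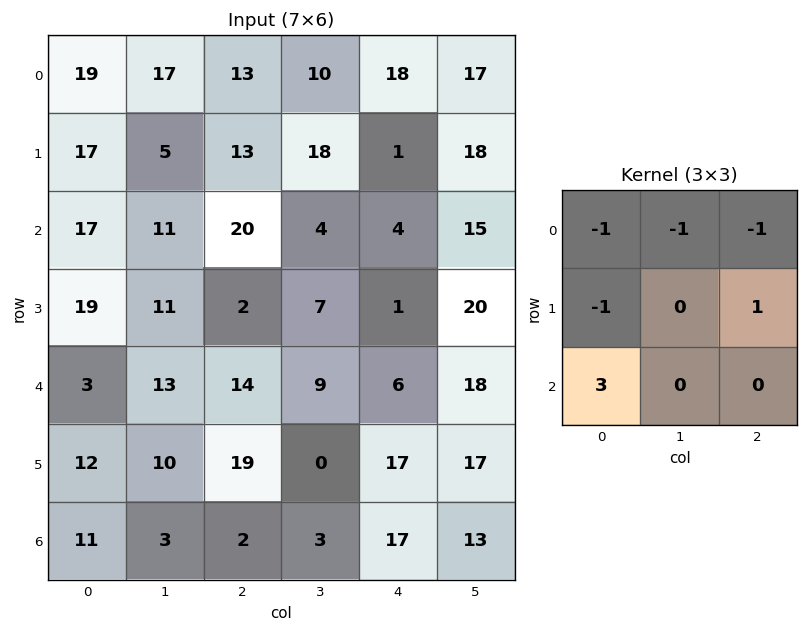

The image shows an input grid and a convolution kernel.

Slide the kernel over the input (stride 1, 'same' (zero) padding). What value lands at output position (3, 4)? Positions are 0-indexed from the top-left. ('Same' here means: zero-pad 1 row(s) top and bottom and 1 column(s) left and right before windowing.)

17

The receptive field on the zero-padded input at this output position is [4 4 15 / 7 1 20 / 9 6 18]. Elementwise product with the kernel and sum: 4·-1 + 4·-1 + 15·-1 + 7·-1 + 20·1 + 9·3.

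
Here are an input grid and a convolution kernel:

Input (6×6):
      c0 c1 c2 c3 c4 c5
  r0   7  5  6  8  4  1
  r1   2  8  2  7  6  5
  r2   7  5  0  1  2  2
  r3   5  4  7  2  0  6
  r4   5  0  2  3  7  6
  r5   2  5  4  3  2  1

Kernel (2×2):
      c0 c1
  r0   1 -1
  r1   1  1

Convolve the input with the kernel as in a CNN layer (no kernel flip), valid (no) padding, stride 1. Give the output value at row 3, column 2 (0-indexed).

10

The receptive field on the input at this output position is [7 2 / 2 3]. Elementwise product with the kernel and sum: 7·1 + 2·-1 + 2·1 + 3·1.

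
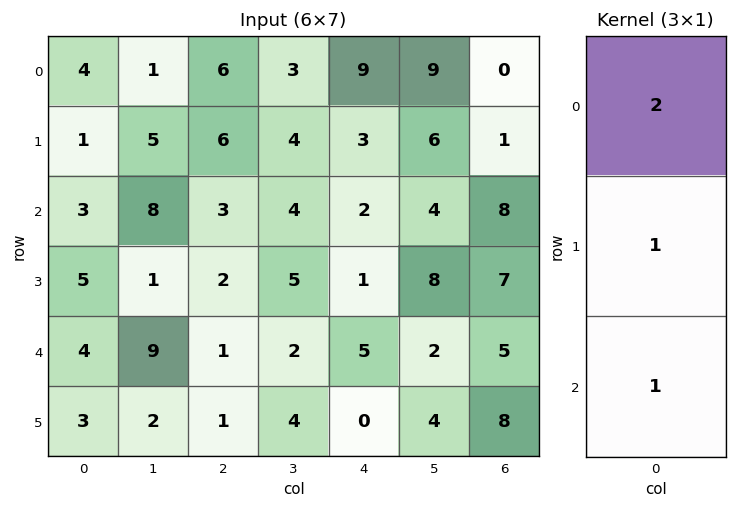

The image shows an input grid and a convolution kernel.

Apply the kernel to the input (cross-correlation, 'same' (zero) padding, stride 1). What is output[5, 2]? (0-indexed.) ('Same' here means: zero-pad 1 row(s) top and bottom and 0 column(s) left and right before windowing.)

The receptive field on the zero-padded input at this output position is [1 / 1 / 0]. Elementwise product with the kernel and sum: 1·2 + 1·1 + 0·1.

3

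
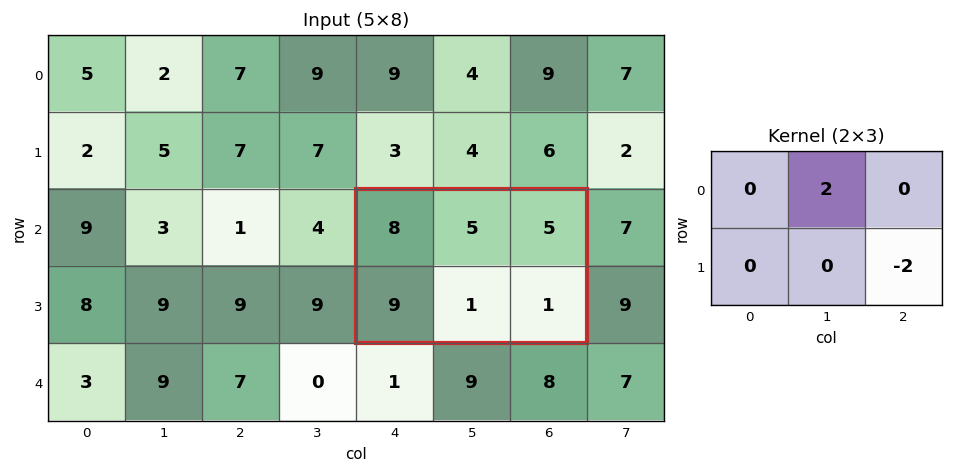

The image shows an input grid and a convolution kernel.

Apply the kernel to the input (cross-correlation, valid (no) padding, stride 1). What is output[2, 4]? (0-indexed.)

8

The receptive field on the input at this output position is [8 5 5 / 9 1 1]. Elementwise product with the kernel and sum: 5·2 + 1·-2.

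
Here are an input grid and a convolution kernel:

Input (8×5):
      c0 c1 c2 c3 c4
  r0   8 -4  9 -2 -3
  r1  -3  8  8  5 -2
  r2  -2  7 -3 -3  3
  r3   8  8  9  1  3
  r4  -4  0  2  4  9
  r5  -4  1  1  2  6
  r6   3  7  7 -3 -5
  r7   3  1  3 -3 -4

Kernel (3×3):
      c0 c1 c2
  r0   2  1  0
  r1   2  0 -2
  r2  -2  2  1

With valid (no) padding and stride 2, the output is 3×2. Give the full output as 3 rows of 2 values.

Output[0,0]: The receptive field on the input at this output position is [8 -4 9 / -3 8 8 / -2 7 -3]. Elementwise product with the kernel and sum: 8·2 + -4·1 + -3·2 + 8·-2 + -2·-2 + 7·2 + -3·1.

5 39
11 16
-3 -27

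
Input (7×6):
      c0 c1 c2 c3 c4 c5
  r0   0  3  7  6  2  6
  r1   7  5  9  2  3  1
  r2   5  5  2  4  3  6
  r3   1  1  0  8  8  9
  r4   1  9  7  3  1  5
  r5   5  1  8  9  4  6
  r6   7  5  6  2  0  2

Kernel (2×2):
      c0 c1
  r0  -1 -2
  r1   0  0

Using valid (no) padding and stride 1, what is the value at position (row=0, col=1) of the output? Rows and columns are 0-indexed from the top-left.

The receptive field on the input at this output position is [3 7 / 5 9]. Elementwise product with the kernel and sum: 3·-1 + 7·-2.

-17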